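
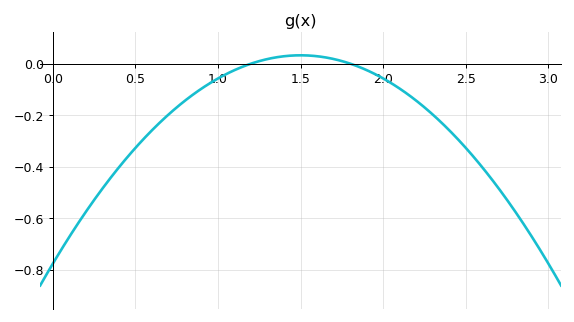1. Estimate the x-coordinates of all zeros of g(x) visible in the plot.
1.2, 1.8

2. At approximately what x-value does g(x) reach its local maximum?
1.5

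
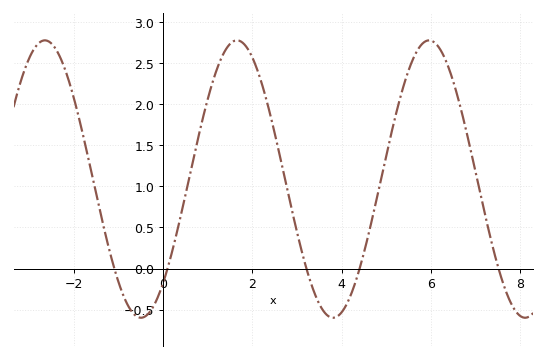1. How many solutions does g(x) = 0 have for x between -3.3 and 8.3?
5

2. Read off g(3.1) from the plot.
0.229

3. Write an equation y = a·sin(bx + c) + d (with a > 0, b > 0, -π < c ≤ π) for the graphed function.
y = 1.69sin(1.46x - 0.85) + 1.09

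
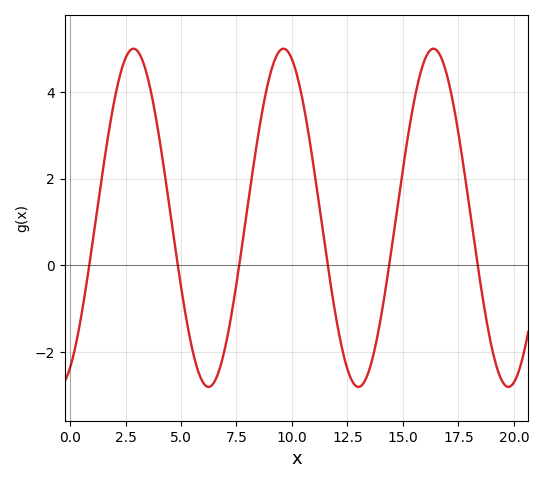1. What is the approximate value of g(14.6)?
0.795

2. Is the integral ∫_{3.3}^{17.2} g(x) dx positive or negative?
positive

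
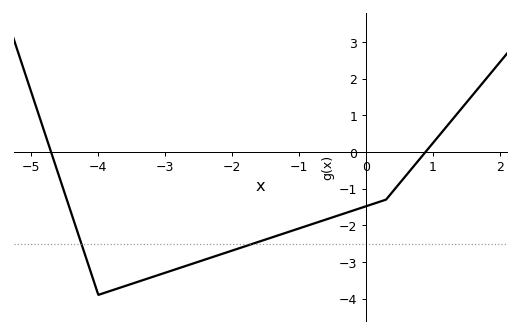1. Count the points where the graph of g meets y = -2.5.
2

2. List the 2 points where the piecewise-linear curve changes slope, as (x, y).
(-4, -3.9); (0.3, -1.3)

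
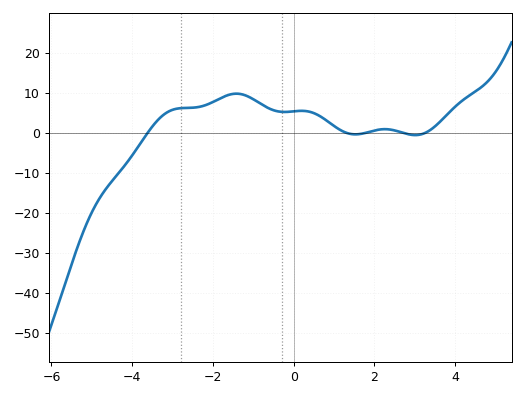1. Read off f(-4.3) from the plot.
-9.61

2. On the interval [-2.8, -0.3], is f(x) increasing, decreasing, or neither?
neither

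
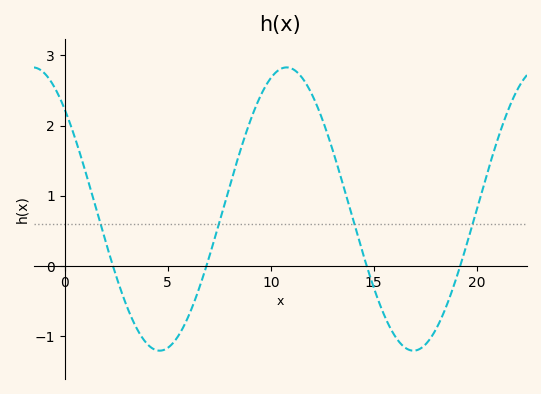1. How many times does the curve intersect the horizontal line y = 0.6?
4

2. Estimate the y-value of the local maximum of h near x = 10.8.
2.8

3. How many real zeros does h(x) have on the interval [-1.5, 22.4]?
4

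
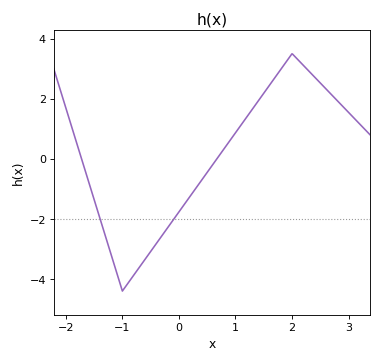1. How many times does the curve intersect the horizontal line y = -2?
2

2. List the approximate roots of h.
-1.7, 0.7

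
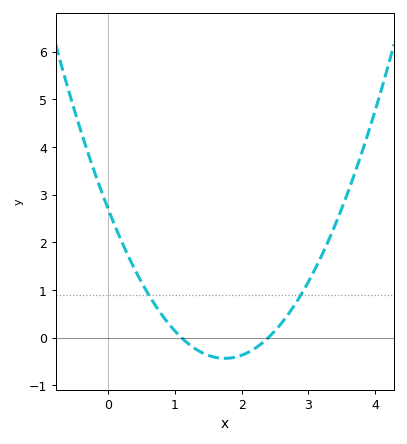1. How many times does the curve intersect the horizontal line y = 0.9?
2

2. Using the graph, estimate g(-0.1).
3.09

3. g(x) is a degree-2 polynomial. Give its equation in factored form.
y = 1.03(x - 1.1)(x - 2.4)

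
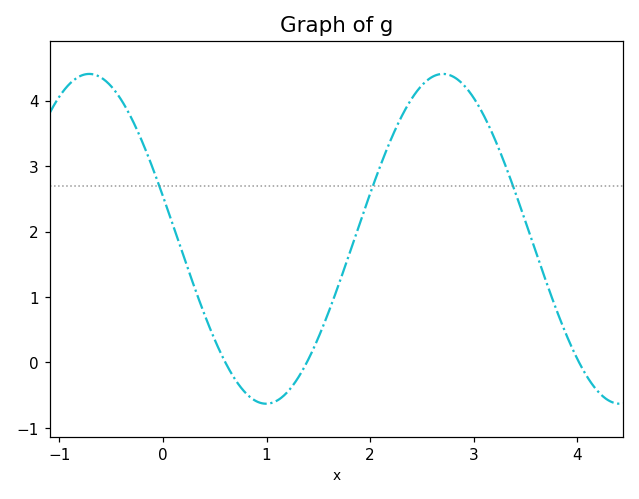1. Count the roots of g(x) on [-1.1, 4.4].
3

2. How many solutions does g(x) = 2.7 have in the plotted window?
3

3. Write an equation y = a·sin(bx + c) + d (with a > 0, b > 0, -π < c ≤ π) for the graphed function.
y = 2.52sin(1.8x + 2.9) + 1.89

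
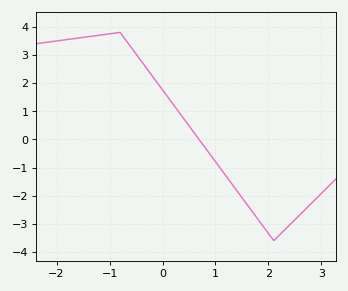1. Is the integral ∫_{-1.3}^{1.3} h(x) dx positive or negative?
positive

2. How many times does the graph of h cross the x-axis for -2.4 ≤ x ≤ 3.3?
1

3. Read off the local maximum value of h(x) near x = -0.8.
3.8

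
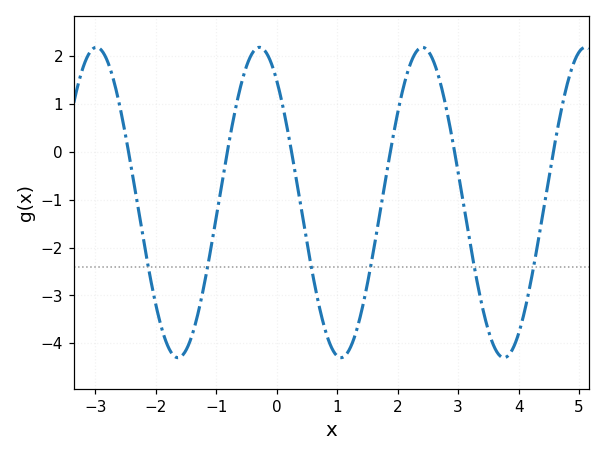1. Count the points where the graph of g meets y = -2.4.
6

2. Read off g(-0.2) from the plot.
2.11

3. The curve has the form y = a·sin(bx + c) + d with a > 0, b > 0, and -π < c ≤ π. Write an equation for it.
y = 3.24sin(2.33x + 2.24) - 1.06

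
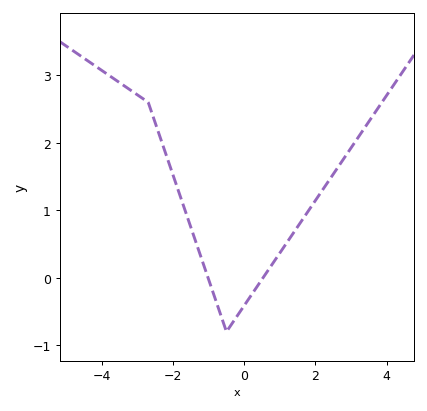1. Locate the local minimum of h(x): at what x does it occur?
-0.498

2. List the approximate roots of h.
-1.02, 0.529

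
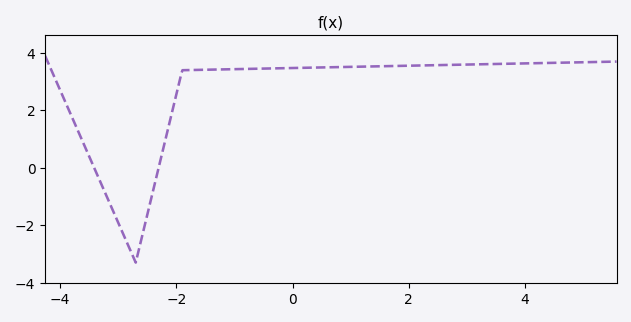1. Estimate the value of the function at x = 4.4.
3.65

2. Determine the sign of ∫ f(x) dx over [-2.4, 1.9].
positive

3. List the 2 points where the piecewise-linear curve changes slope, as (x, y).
(-2.7, -3.3); (-1.9, 3.4)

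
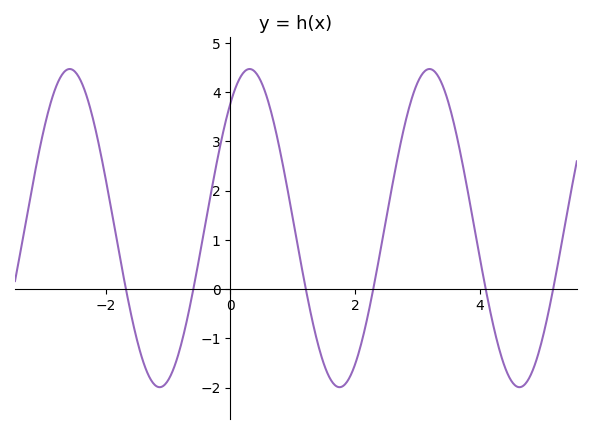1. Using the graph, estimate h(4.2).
-0.666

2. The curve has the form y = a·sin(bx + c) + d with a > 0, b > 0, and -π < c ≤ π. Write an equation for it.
y = 3.23sin(2.18x + 0.9) + 1.24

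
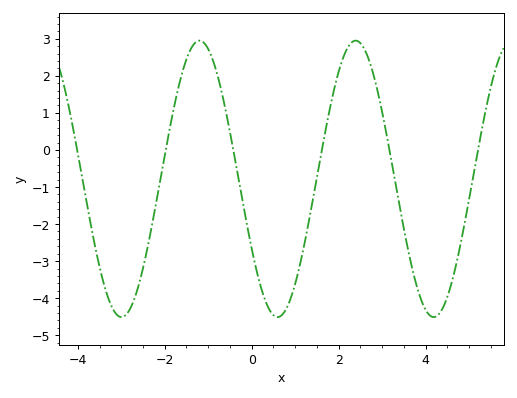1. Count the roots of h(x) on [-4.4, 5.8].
6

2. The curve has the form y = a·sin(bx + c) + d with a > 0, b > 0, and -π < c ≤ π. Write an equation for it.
y = 3.73sin(1.8x - 2.6) - 0.78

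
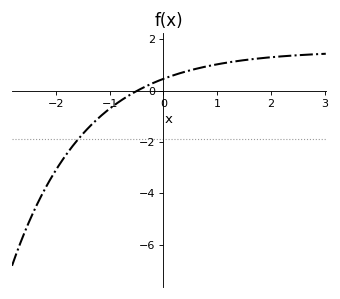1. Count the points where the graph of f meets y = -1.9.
1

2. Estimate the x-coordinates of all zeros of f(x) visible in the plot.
-0.485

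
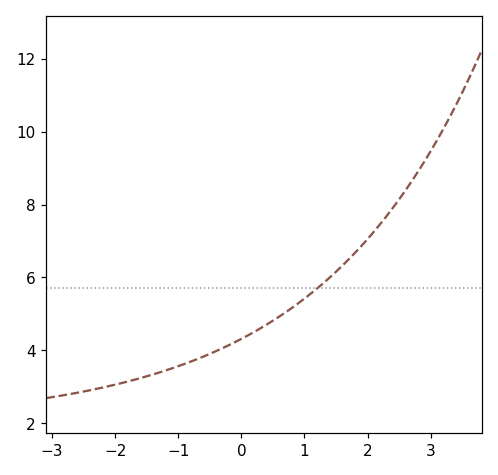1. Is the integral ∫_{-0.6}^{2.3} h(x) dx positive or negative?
positive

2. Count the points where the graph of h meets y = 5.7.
1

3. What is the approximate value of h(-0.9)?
3.62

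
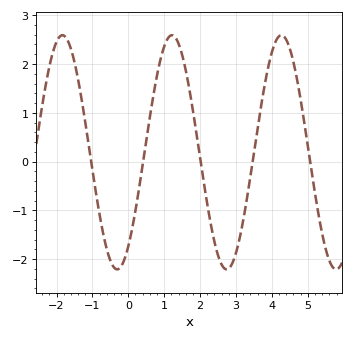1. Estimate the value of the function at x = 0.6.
0.9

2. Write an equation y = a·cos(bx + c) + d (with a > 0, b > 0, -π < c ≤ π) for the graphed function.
y = 2.4cos(2.1x - 2.5) + 0.19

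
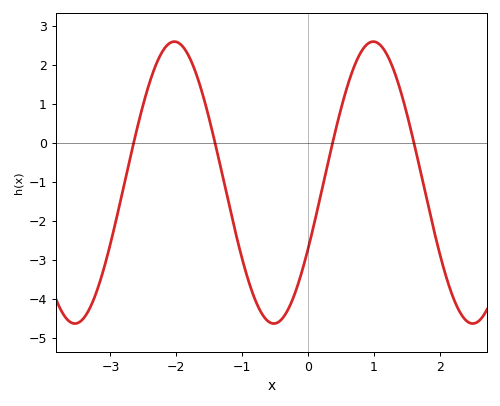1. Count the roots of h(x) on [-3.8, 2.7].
4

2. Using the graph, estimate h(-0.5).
-4.64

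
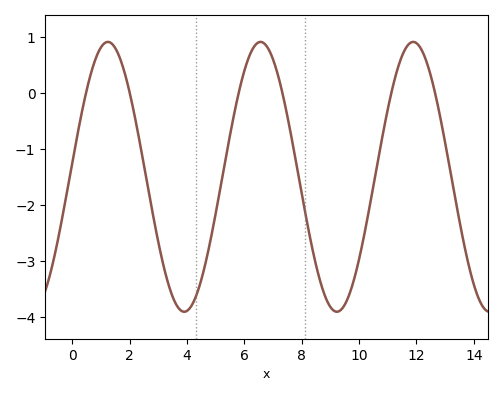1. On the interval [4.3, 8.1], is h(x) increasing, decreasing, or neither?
neither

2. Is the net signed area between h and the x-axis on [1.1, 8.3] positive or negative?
negative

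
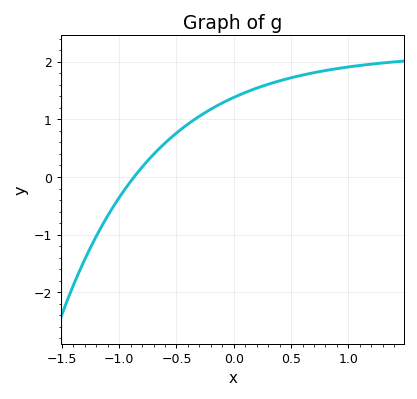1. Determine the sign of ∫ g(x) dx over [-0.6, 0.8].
positive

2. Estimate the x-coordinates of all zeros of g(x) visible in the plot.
-0.87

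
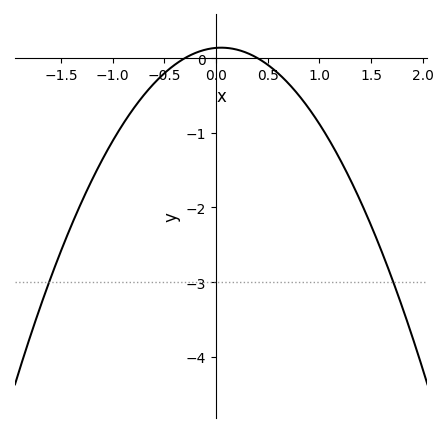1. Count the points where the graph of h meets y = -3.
2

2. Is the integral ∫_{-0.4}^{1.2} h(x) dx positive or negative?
negative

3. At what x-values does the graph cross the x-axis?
-0.3, 0.4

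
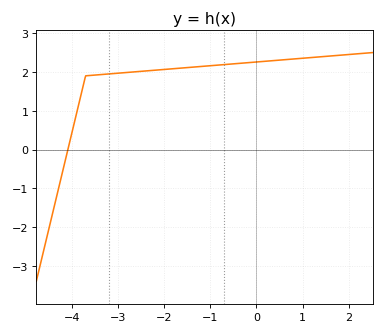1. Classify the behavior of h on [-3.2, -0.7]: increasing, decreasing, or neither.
increasing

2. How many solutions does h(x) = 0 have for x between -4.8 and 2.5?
1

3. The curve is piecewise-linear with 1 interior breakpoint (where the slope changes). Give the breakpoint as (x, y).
(-3.7, 1.9)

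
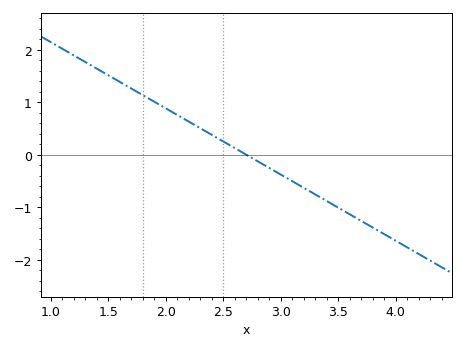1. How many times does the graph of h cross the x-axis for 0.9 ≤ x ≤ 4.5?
1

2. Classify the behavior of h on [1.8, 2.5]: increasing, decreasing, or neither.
decreasing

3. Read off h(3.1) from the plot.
-0.5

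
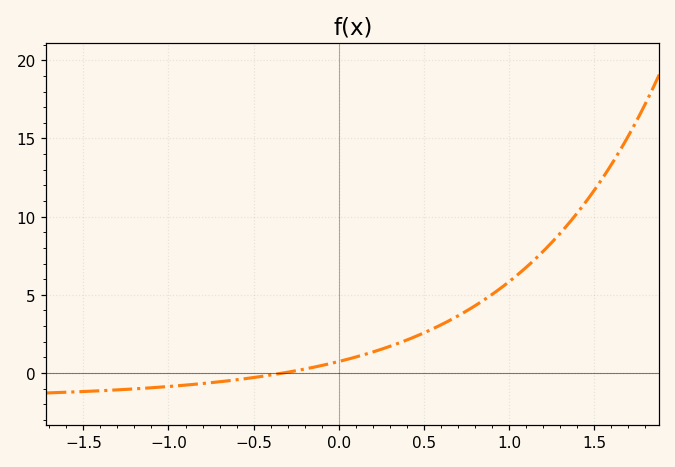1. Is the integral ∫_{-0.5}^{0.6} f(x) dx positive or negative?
positive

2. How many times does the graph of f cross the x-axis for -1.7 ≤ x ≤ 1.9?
1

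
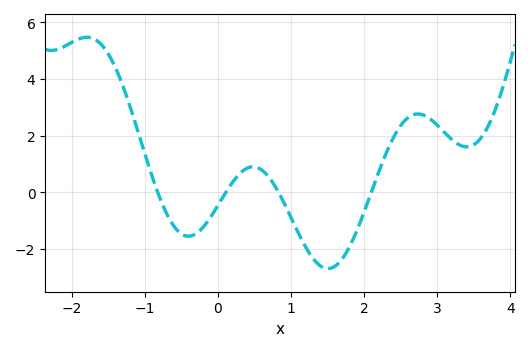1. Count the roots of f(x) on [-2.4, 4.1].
4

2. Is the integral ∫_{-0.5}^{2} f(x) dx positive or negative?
negative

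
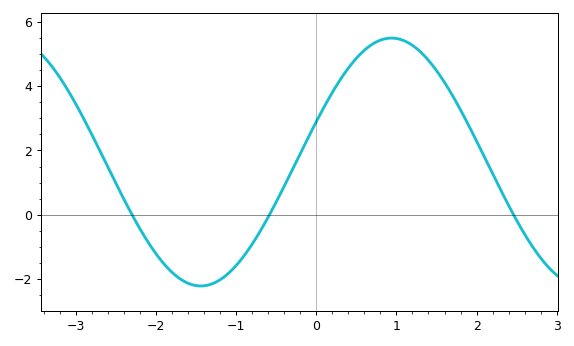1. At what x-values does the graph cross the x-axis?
-2.3, -0.6, 2.5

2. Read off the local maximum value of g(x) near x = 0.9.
5.4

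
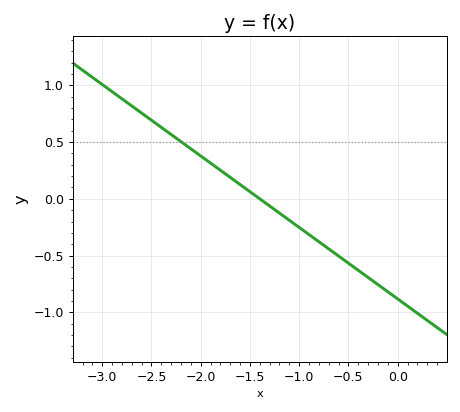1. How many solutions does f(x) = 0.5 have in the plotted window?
1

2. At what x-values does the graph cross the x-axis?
-1.4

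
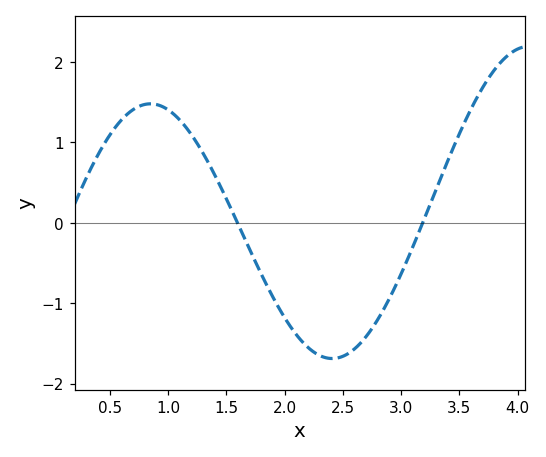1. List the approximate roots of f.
1.6, 3.19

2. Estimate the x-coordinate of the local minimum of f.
2.41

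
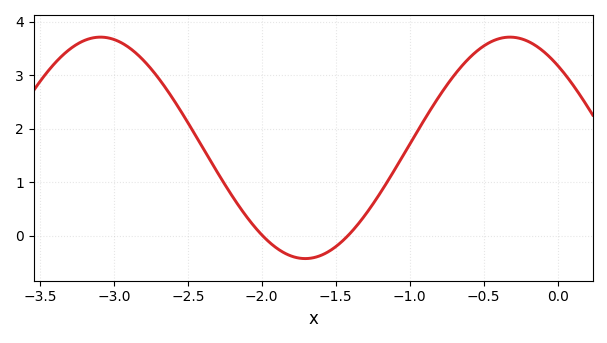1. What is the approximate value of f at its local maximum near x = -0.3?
3.71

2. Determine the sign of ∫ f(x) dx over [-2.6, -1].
positive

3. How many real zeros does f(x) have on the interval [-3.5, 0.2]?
2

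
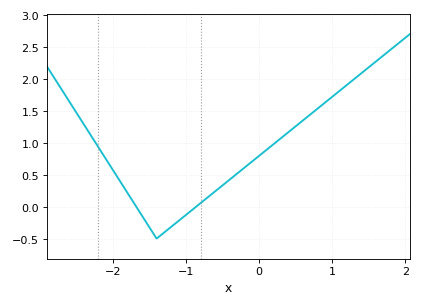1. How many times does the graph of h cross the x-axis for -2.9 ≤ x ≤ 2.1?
2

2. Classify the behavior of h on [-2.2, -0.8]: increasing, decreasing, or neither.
neither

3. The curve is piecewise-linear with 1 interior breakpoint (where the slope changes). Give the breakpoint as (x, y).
(-1.4, -0.5)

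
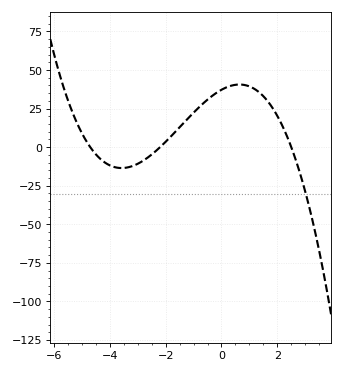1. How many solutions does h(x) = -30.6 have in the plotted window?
1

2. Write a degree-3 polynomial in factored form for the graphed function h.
y = -1.44(x + 4.7)(x + 2.2)(x - 2.5)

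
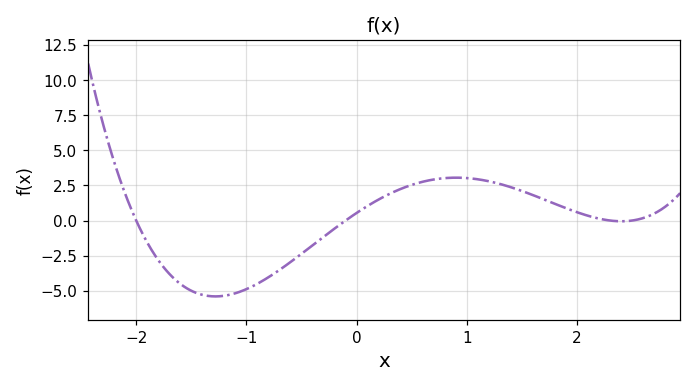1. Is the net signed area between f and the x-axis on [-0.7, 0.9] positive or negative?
positive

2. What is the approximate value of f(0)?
0.54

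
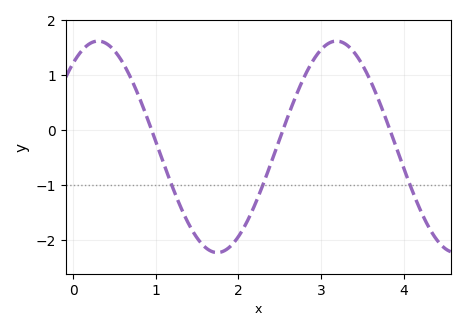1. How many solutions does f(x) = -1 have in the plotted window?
3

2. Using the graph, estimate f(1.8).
-2.2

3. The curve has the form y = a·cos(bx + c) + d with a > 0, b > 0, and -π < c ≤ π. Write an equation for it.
y = 1.92cos(2.2x - 0.66) - 0.3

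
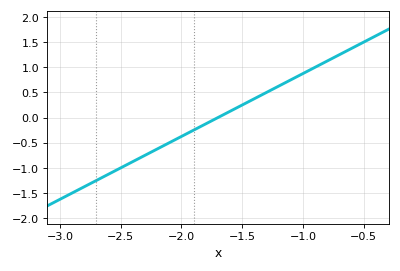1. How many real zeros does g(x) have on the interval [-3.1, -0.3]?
1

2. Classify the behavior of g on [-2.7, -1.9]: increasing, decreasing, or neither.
increasing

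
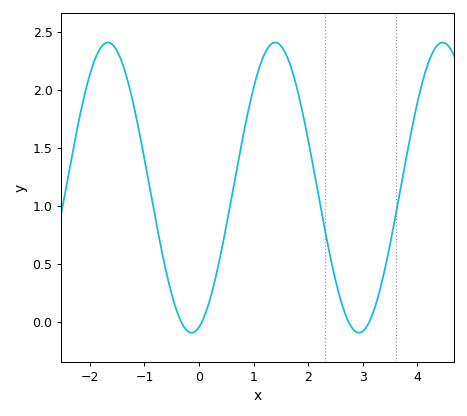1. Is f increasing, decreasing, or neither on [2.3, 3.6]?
neither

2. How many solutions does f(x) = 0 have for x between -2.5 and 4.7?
4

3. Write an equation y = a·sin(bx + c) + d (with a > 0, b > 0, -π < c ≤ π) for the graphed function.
y = 1.25sin(2.05x - 1.29) + 1.16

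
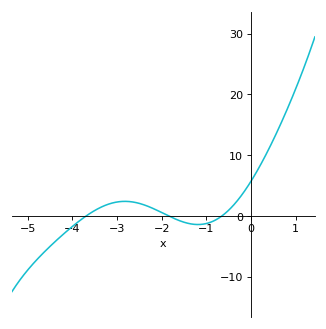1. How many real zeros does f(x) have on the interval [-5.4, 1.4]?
3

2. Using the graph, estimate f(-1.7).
0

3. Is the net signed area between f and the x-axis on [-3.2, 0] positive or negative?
positive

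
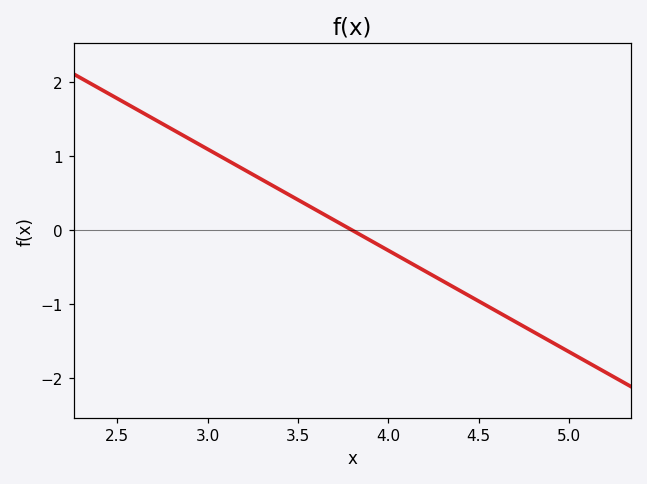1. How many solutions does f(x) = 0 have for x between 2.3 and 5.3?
1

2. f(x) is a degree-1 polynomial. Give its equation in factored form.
y = -1.37(x - 3.8)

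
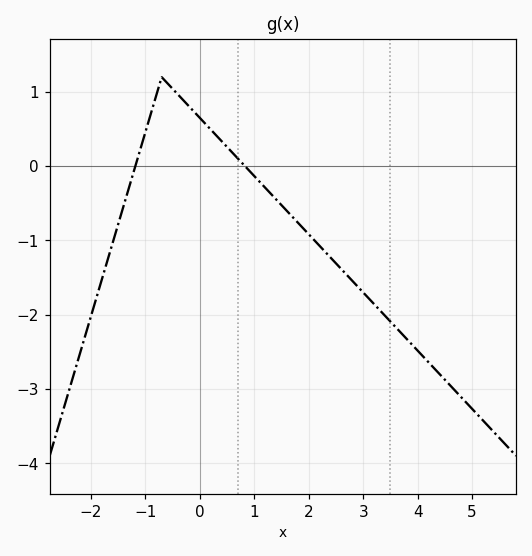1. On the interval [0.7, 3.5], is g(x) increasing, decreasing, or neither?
decreasing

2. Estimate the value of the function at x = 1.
-0.1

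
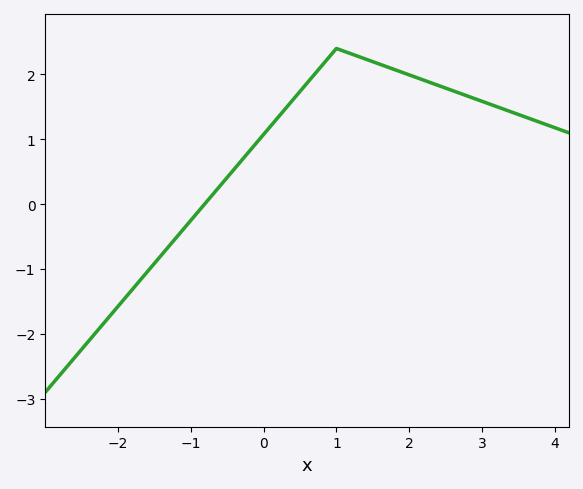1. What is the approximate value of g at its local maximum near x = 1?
2.4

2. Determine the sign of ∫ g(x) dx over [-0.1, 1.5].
positive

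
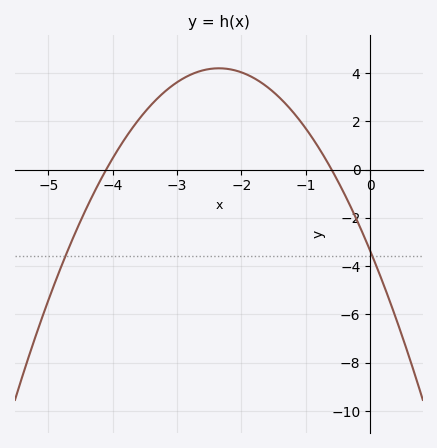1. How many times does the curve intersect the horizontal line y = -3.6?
2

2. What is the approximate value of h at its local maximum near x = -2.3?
4.2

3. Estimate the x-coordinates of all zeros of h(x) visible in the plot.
-4.1, -0.6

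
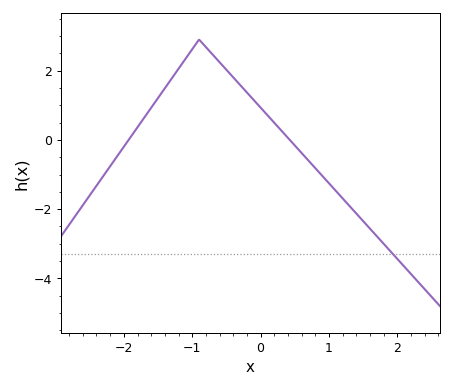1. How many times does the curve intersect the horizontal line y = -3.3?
1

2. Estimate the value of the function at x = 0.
1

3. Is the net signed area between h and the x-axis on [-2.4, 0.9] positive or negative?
positive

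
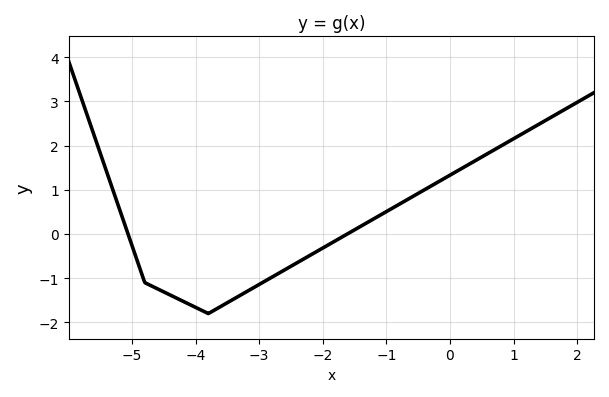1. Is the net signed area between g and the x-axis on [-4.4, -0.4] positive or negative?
negative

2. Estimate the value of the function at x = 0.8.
1.99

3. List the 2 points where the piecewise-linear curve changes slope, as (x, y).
(-4.8, -1.1); (-3.8, -1.8)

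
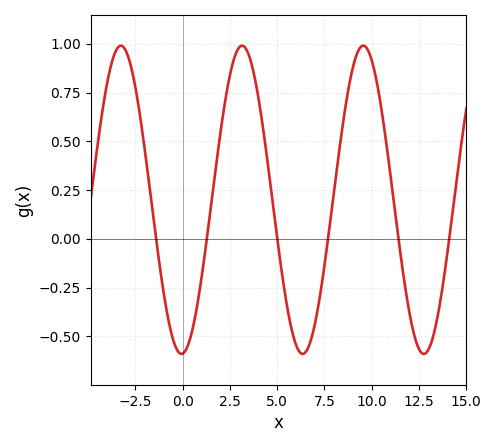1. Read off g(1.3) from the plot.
0.02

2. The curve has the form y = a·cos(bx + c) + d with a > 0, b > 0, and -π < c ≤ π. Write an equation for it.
y = 0.79cos(0.98x - 3.1) + 0.2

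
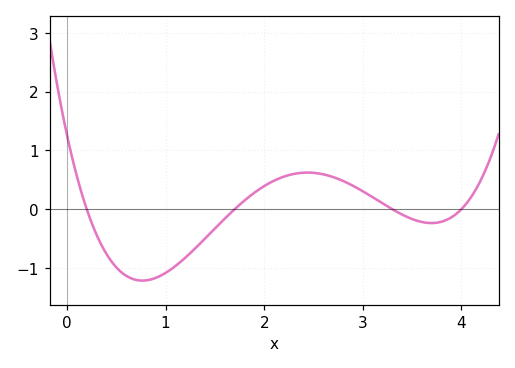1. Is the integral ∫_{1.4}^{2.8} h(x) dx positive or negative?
positive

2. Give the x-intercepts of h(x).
0.2, 1.7, 3.3, 4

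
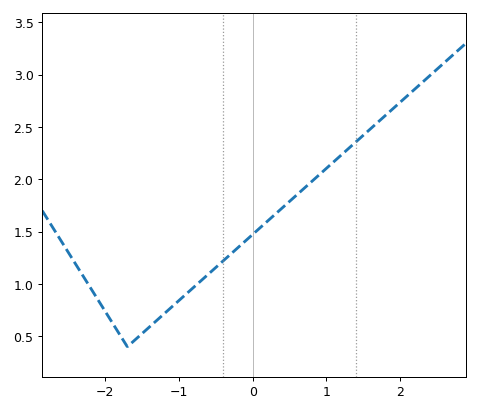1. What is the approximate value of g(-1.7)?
0.4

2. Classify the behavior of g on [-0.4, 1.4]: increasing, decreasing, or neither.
increasing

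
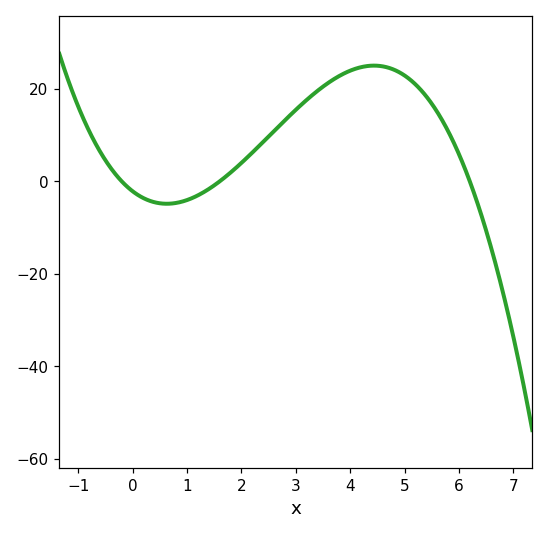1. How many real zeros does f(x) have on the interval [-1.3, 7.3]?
3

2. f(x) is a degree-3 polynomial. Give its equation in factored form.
y = -1.08(x + 0.2)(x - 1.6)(x - 6.2)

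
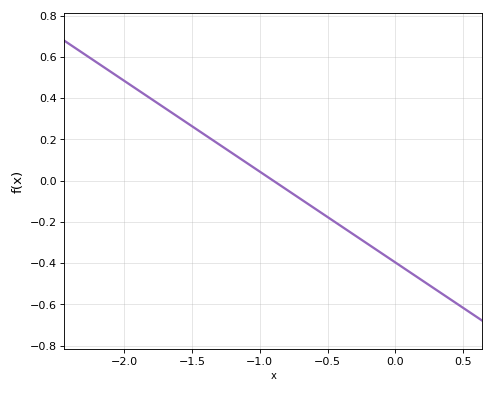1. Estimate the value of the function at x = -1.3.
0.176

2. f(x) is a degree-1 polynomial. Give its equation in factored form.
y = -0.44(x + 0.9)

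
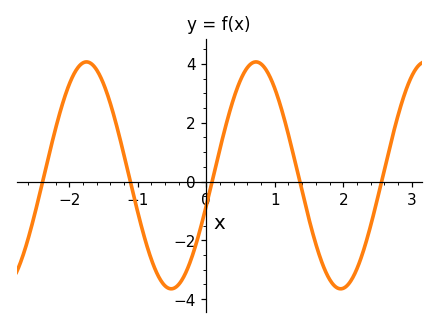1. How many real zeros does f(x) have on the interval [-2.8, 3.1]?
5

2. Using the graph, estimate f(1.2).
1.6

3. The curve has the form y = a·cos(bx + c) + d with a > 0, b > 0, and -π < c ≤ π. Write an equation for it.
y = 3.86cos(2.5x - 1.8) + 0.21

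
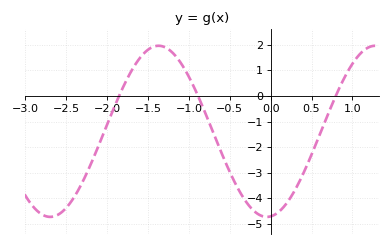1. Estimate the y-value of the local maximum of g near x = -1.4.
2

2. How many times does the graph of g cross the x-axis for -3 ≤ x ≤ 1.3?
3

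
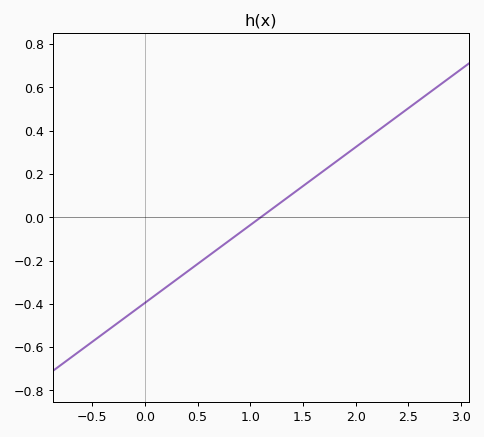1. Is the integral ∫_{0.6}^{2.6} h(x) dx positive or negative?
positive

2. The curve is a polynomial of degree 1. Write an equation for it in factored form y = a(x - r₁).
y = 0.36(x - 1.1)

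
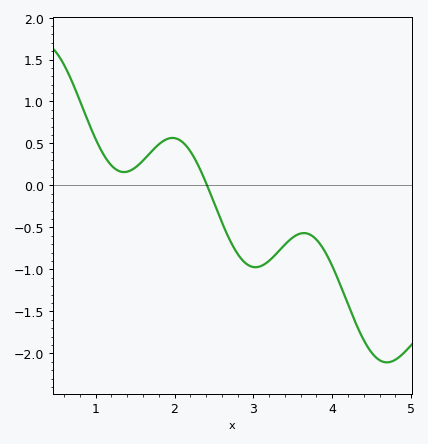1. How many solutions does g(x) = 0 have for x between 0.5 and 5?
1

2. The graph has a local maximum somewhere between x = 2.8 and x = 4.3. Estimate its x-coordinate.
3.6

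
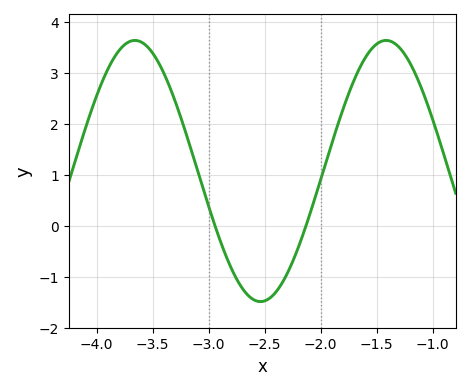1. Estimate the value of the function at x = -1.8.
2.28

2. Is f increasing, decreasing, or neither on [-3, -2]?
neither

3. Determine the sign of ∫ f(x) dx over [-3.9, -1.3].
positive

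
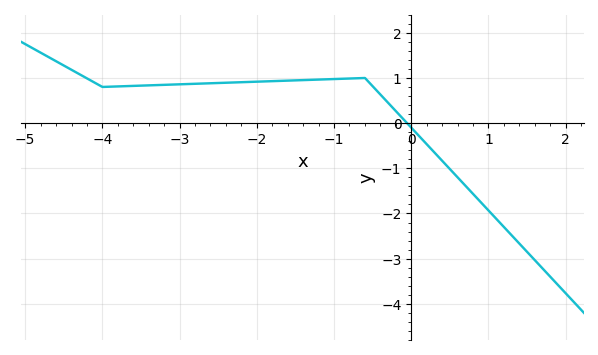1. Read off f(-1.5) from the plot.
0.9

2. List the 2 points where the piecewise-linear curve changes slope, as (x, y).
(-4, 0.8); (-0.6, 1)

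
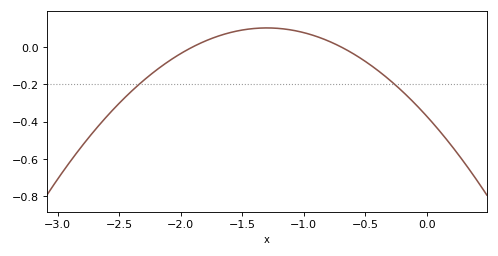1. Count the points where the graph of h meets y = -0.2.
2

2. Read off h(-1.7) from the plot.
0.06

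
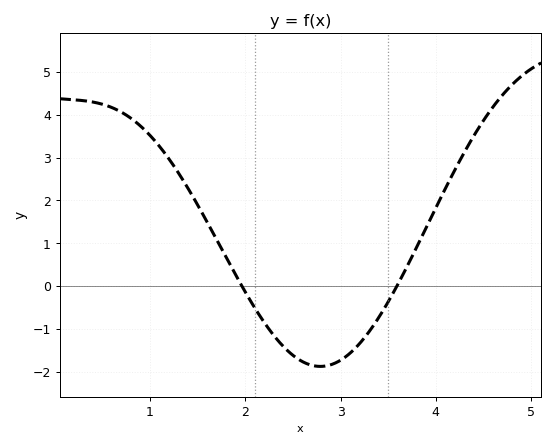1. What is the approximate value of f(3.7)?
0.5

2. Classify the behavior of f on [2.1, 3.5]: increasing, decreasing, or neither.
neither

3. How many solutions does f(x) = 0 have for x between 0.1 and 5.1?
2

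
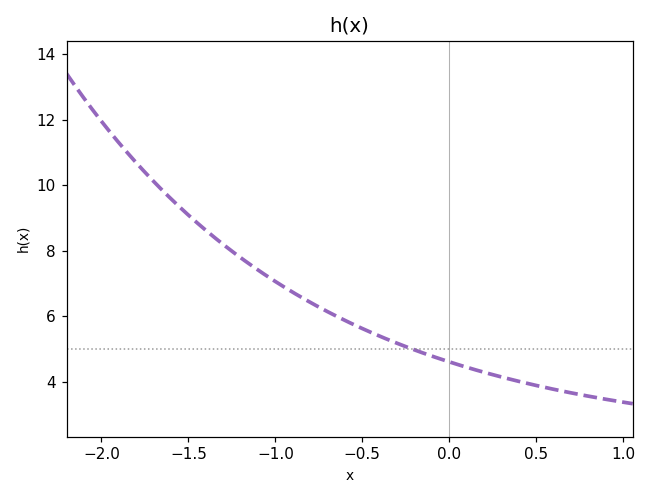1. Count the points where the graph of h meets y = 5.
1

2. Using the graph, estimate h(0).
4.6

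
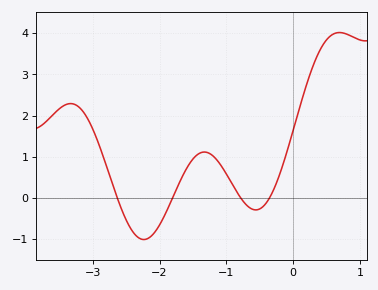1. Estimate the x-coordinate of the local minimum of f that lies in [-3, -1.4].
-2.23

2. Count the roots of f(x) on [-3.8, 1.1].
4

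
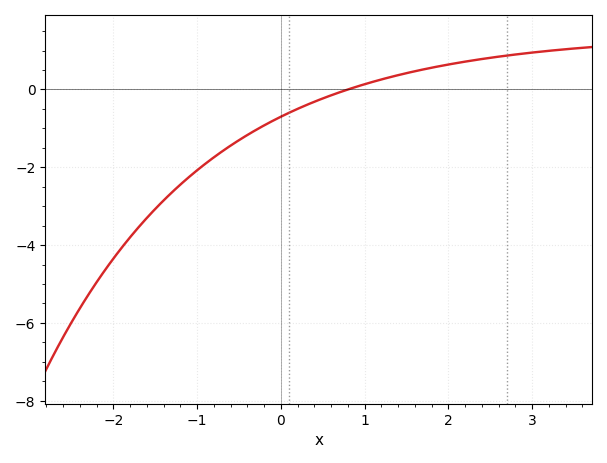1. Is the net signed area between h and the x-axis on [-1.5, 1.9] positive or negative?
negative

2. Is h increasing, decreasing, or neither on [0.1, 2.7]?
increasing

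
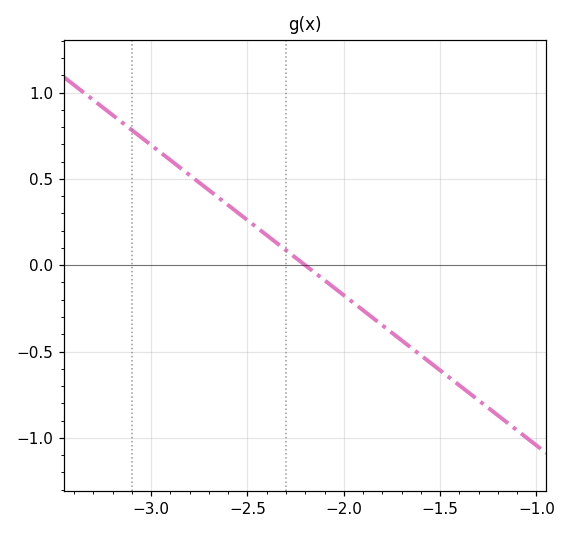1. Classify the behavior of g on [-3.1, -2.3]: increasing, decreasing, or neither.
decreasing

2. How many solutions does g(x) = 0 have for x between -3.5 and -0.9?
1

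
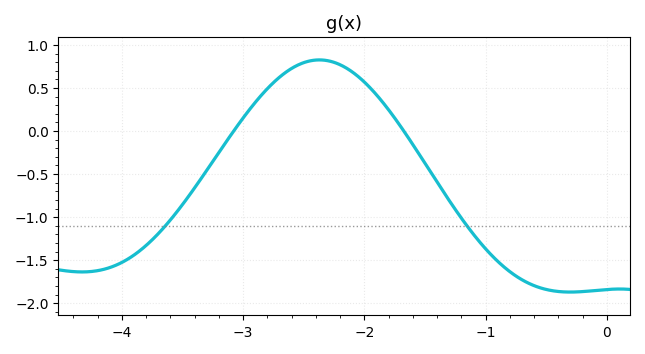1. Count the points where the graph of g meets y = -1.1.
2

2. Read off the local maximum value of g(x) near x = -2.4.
0.85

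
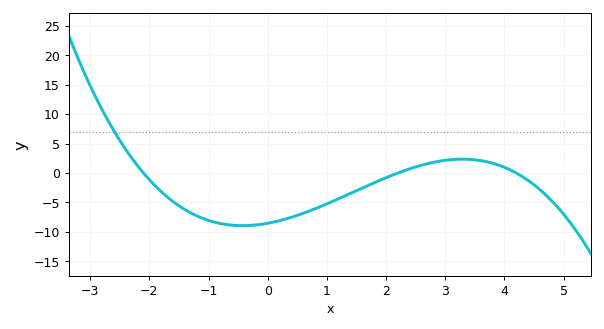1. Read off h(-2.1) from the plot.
0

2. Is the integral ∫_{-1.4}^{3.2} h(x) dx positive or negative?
negative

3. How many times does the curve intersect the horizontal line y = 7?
1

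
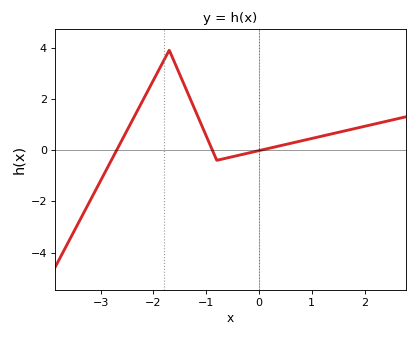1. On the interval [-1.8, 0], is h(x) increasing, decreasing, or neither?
neither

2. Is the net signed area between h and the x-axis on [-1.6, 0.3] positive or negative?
positive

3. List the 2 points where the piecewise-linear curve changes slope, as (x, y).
(-1.7, 3.9); (-0.8, -0.4)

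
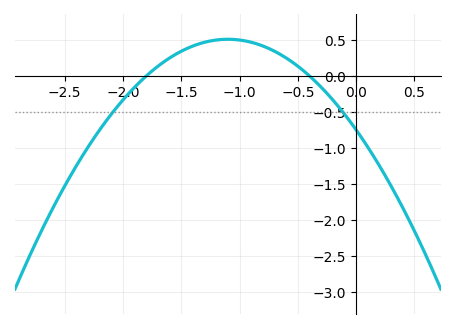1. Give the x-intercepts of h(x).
-1.8, -0.4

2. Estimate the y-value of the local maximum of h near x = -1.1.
0.5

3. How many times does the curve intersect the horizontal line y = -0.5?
2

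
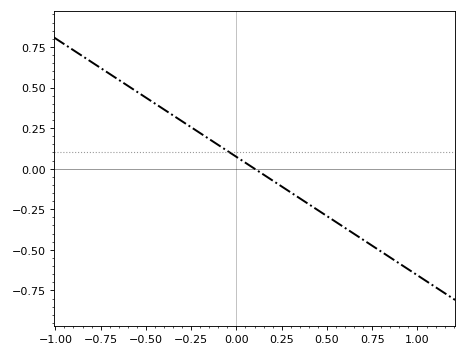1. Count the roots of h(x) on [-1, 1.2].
1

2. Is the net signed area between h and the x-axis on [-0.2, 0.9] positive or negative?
negative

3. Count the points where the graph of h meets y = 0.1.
1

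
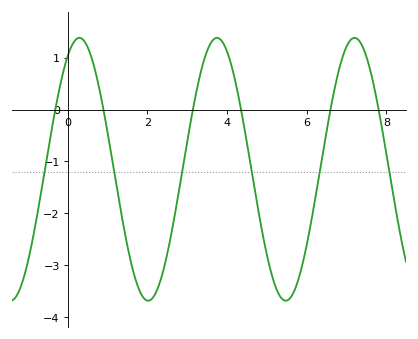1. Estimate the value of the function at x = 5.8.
-3.25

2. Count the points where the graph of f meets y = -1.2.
6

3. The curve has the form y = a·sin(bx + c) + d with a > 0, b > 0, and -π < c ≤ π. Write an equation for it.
y = 2.53sin(1.82x + 1.03) - 1.15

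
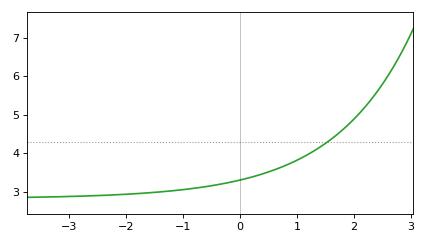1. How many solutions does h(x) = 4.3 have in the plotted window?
1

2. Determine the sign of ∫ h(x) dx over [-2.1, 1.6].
positive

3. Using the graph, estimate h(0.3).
3.42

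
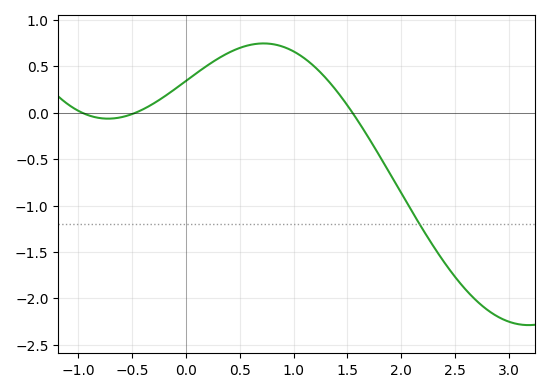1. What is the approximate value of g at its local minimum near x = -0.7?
-0.05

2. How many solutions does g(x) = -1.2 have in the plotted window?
1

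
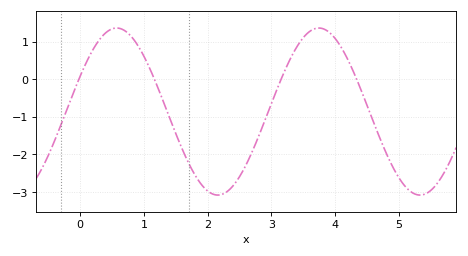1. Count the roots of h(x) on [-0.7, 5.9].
4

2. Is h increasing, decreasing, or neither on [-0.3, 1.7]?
neither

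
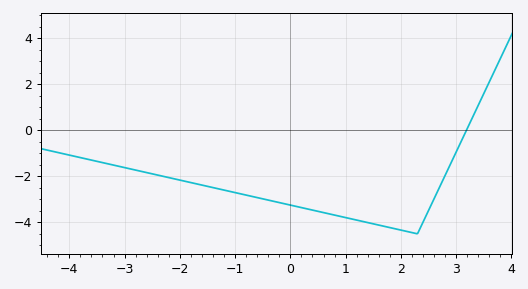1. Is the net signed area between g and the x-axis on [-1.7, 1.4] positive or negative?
negative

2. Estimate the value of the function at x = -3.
-1.62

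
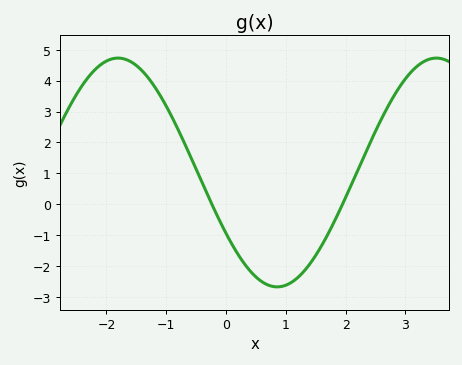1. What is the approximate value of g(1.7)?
-0.979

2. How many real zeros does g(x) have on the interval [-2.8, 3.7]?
2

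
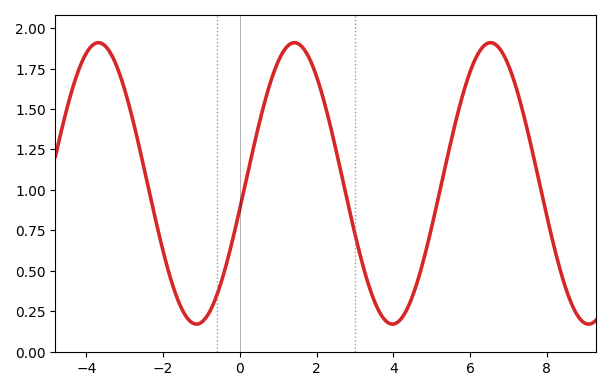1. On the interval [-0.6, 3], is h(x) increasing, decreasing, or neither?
neither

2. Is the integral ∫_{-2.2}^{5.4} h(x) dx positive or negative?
positive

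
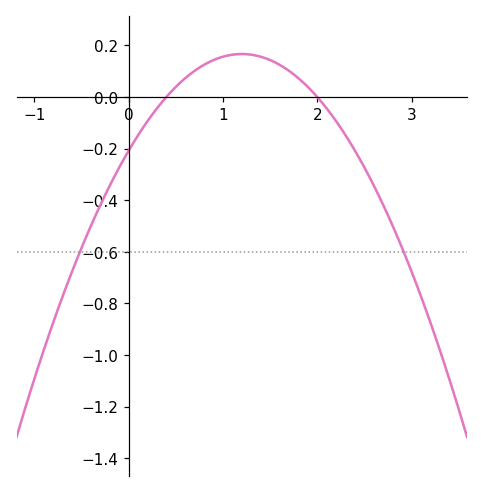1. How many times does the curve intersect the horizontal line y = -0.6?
2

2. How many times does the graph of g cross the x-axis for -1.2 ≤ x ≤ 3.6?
2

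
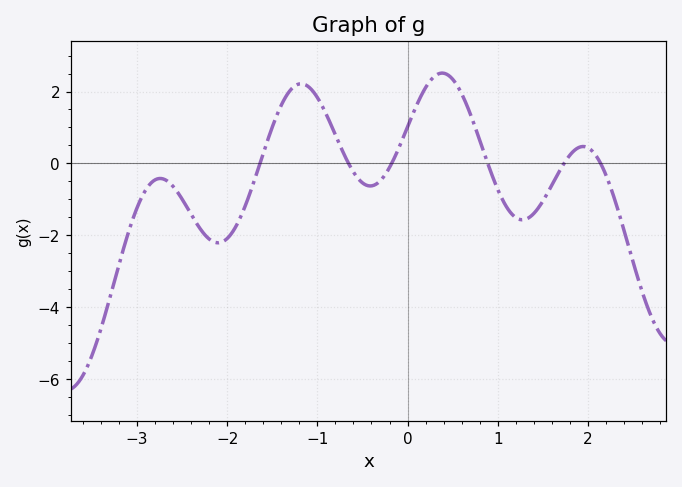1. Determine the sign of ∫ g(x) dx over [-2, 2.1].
positive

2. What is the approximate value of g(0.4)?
2.6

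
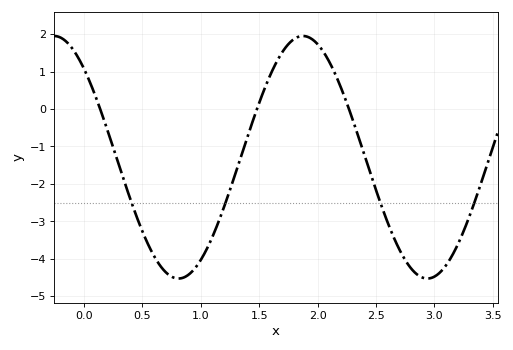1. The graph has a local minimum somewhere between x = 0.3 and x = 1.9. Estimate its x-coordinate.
0.809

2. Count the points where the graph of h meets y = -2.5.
4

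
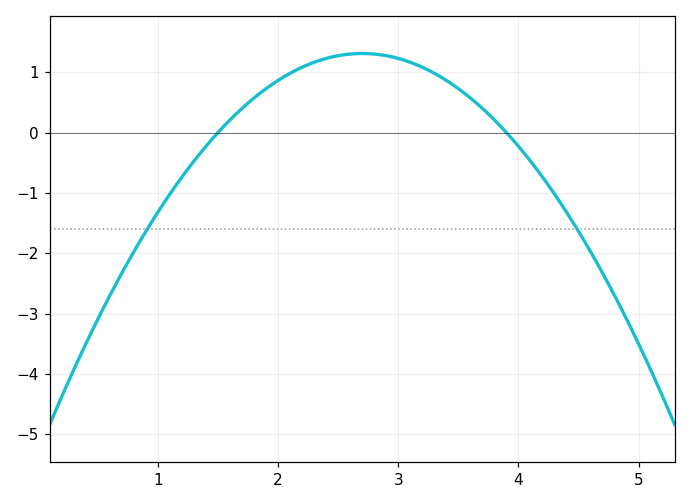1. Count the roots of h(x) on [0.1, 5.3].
2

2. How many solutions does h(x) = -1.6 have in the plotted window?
2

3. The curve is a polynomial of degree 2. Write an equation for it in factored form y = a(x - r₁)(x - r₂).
y = -0.91(x - 1.5)(x - 3.9)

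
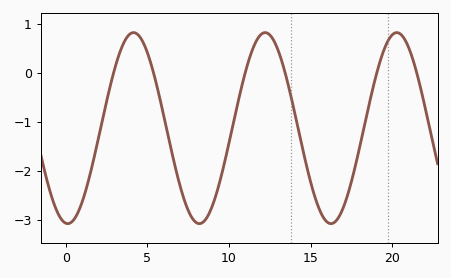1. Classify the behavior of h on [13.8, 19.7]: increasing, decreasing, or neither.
neither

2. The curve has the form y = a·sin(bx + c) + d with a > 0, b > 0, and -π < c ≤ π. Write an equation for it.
y = 1.95sin(0.78x - 1.7) - 1.13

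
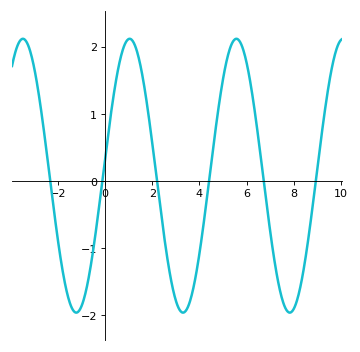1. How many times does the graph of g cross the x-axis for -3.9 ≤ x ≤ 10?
6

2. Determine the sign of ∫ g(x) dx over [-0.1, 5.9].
positive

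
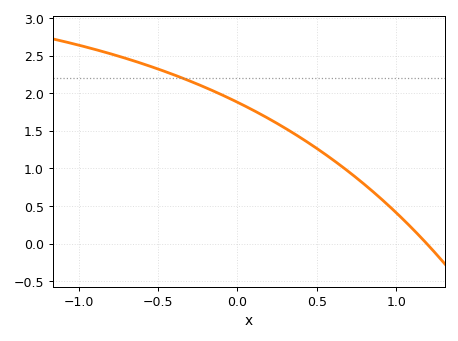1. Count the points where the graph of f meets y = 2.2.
1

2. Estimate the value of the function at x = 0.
1.88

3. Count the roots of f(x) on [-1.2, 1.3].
1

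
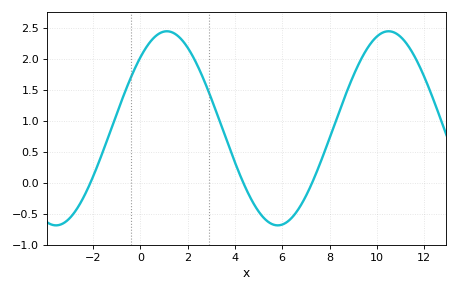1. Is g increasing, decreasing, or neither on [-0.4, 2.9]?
neither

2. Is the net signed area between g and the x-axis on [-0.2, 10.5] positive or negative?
positive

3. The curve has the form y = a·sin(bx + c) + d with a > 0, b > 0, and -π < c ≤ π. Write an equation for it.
y = 1.57sin(0.67x + 0.82) + 0.88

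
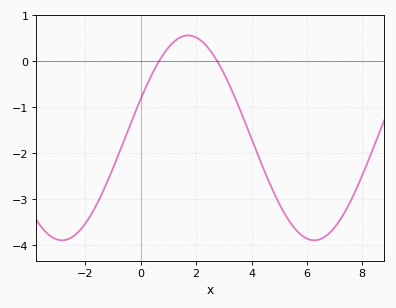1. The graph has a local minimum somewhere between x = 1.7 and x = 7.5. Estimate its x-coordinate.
6.27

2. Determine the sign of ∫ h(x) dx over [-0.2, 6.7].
negative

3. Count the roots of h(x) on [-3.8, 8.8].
2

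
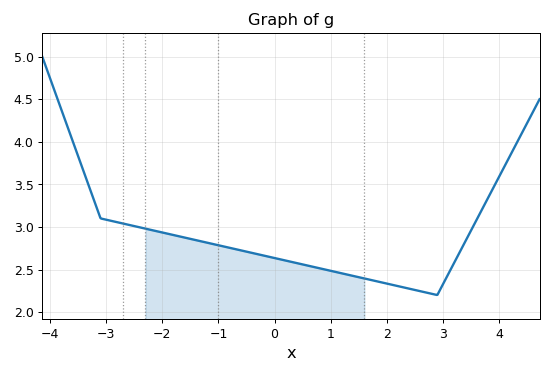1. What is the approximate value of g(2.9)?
2.2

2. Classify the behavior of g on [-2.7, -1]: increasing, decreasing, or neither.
decreasing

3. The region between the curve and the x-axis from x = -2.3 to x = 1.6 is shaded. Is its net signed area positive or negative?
positive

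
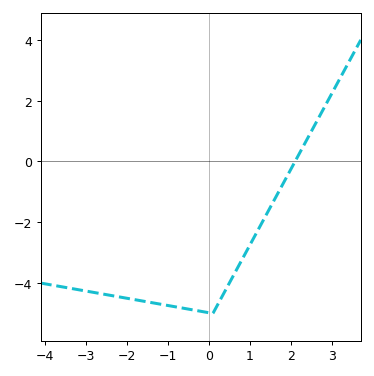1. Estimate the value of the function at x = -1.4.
-4.64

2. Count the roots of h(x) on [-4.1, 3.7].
1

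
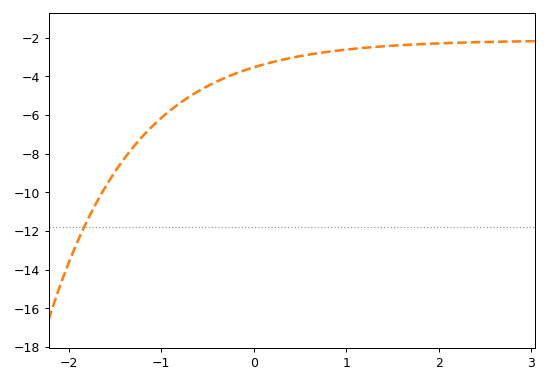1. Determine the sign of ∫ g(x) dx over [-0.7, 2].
negative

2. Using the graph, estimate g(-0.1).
-3.69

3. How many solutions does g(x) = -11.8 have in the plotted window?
1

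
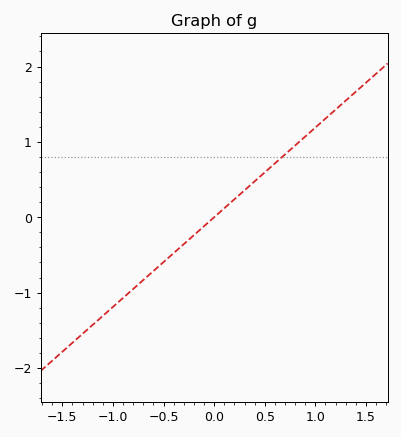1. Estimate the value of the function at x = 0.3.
0.4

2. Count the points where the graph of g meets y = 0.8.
1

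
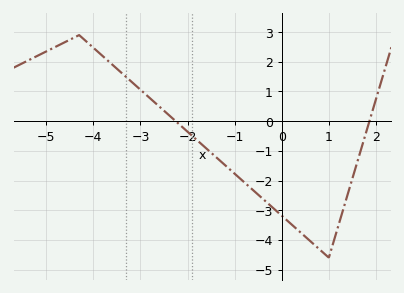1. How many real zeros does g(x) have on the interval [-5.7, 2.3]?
2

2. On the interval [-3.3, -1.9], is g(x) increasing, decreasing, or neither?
decreasing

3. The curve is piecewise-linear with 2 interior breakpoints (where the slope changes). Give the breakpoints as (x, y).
(-4.3, 2.9); (1, -4.6)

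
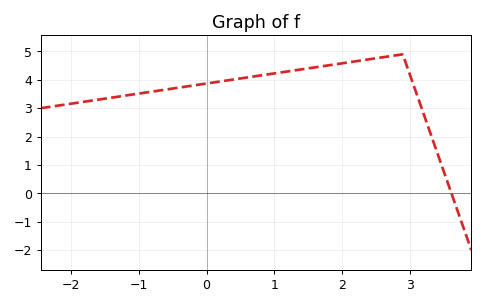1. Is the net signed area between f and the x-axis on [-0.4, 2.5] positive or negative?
positive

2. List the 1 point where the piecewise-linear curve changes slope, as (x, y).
(2.9, 4.9)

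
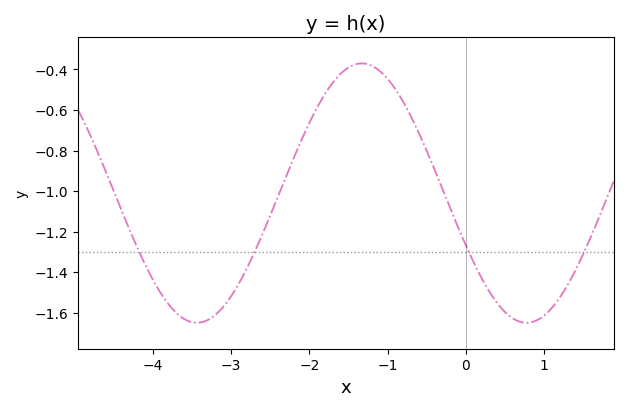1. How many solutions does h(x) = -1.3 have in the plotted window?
4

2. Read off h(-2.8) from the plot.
-1.38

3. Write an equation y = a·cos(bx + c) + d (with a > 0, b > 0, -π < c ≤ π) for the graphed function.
y = 0.64cos(1.5x + 2) - 1.01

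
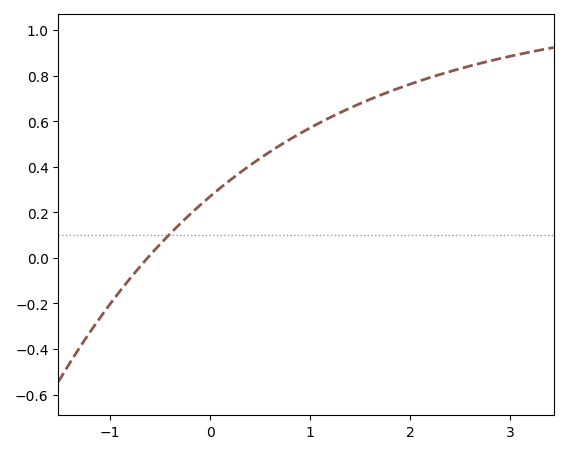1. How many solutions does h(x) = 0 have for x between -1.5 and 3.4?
1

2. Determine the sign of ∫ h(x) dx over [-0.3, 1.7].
positive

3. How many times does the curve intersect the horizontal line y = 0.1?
1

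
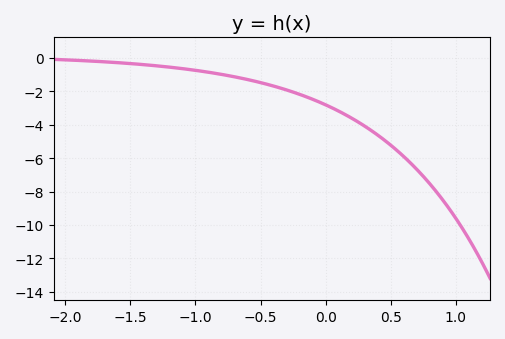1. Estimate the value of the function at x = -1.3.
-0.462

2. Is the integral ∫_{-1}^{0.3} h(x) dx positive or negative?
negative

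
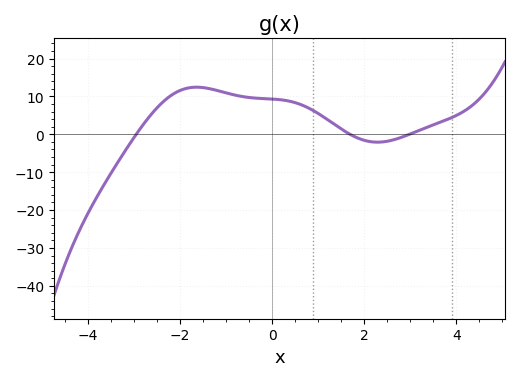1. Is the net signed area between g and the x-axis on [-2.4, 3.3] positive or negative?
positive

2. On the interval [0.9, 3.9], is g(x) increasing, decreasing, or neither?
neither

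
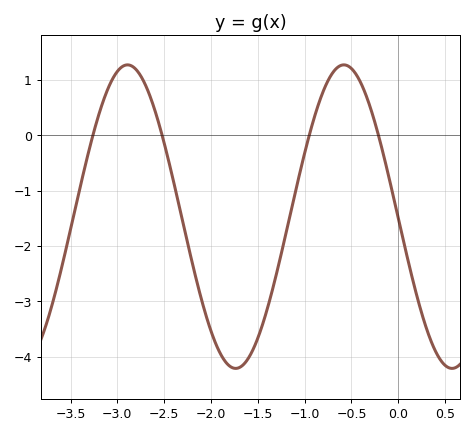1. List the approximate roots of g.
-3.3, -2.5, -1, -0.2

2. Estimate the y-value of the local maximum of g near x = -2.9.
1.3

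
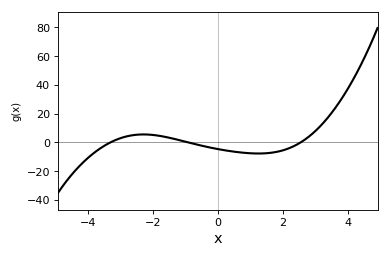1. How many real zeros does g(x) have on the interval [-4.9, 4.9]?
3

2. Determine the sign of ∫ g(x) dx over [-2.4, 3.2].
negative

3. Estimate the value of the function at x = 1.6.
-7.28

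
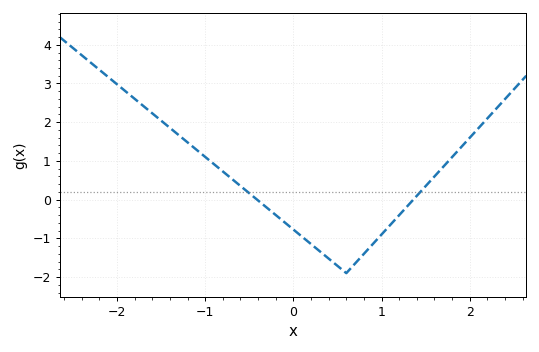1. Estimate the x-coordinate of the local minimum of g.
0.6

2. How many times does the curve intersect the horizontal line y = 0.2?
2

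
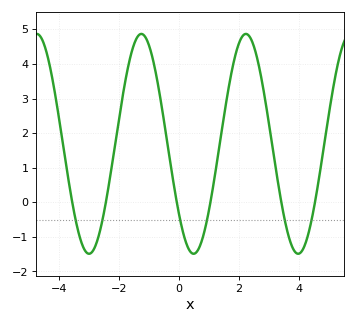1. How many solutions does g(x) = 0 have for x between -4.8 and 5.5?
6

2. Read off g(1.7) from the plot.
3.5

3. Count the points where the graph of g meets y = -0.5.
6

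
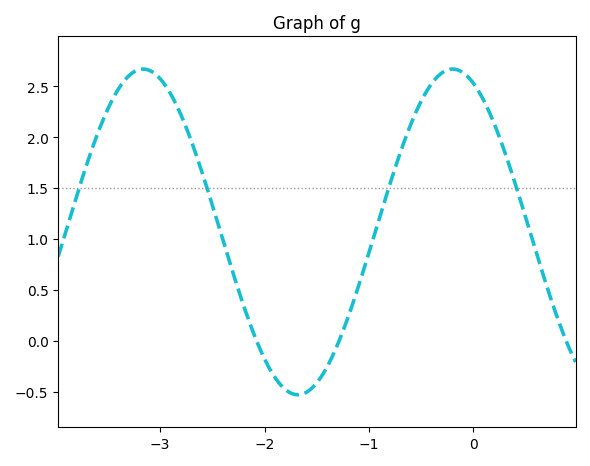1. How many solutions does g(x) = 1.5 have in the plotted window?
4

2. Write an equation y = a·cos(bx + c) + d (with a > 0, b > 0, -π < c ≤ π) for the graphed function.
y = 1.6cos(2.1x + 0.42) + 1.07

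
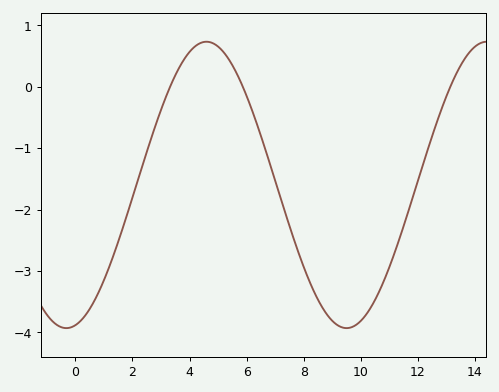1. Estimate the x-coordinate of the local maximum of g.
4.6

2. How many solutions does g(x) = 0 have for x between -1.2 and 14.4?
3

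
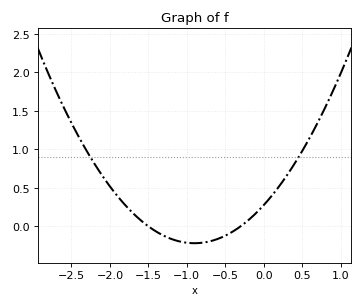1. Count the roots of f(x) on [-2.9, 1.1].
2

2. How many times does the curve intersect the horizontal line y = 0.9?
2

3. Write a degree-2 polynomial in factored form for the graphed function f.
y = 0.61(x + 1.5)(x + 0.3)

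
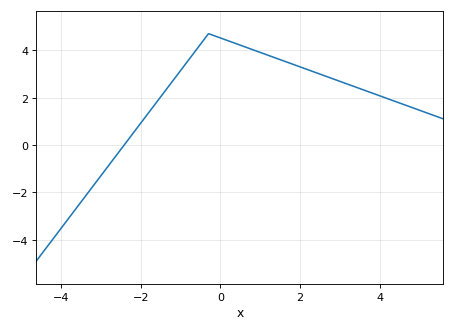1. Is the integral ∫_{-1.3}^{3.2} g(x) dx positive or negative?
positive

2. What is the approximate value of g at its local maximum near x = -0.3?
4.7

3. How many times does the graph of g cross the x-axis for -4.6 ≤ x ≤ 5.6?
1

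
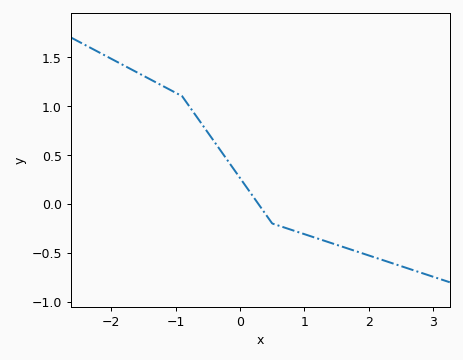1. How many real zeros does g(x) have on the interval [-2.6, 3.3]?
1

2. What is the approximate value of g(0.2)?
0.079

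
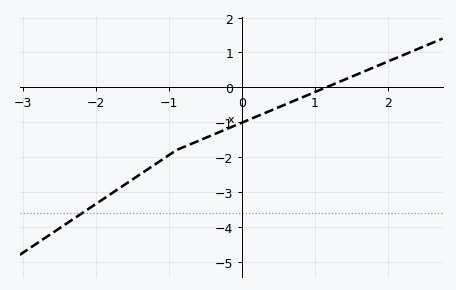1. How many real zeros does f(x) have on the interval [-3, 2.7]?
1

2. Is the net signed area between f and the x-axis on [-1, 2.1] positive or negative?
negative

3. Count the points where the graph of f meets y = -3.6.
1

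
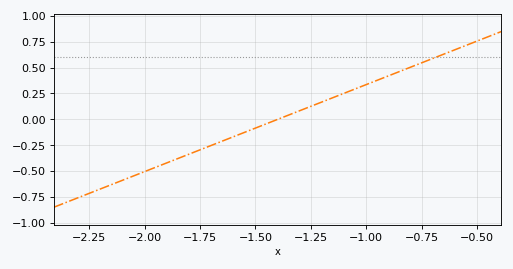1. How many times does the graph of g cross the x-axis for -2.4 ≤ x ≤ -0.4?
1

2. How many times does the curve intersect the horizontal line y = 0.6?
1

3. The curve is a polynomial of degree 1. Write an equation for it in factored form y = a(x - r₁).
y = 0.84(x + 1.4)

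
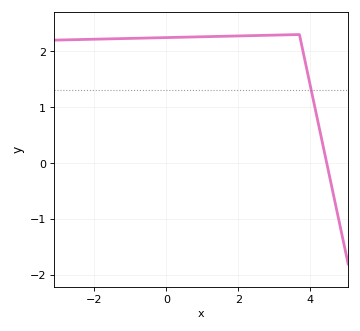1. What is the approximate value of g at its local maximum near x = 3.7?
2.3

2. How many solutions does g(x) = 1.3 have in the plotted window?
1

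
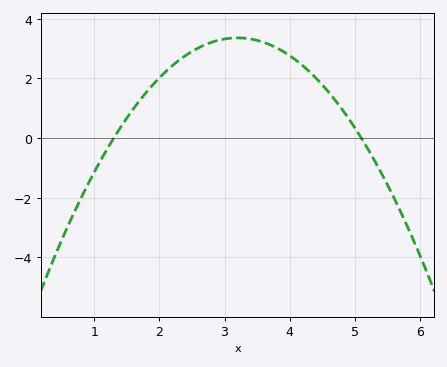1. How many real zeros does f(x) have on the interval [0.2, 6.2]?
2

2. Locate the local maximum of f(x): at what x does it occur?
3.2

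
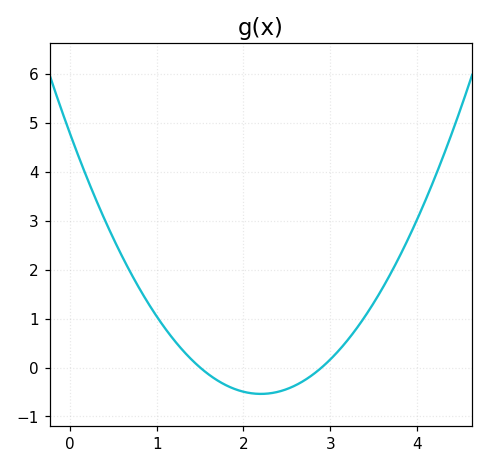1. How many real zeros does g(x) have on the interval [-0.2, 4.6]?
2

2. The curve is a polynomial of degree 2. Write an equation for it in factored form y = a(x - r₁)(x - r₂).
y = 1.1(x - 1.5)(x - 2.9)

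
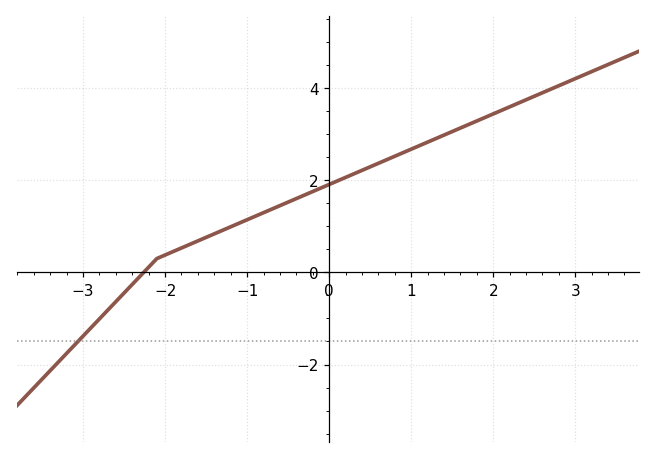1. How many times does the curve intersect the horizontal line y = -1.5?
1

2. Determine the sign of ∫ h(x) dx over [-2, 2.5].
positive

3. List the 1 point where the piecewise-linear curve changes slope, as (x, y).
(-2.1, 0.3)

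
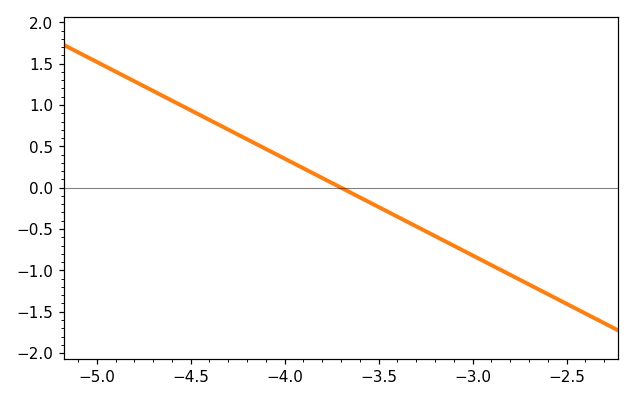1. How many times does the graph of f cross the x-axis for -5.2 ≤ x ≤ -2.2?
1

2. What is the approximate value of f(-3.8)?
0.1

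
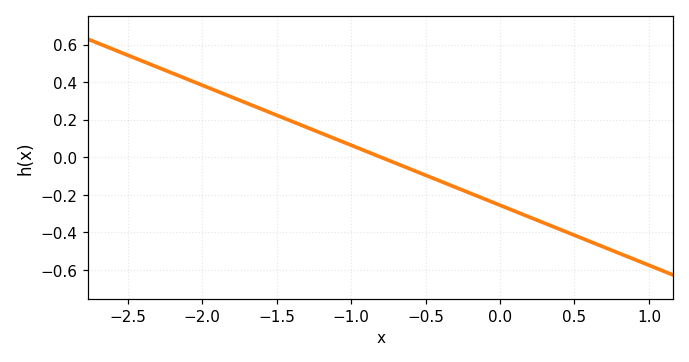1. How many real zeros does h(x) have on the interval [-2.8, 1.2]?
1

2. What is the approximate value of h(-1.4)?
0.192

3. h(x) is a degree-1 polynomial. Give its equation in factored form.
y = -0.32(x + 0.8)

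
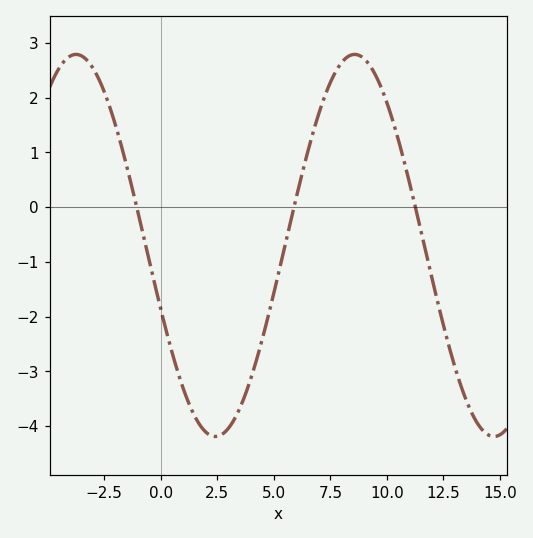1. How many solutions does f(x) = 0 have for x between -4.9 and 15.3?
3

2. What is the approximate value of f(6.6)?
1.16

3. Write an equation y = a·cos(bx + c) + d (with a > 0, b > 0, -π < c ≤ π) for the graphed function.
y = 3.49cos(0.51x + 1.91) - 0.7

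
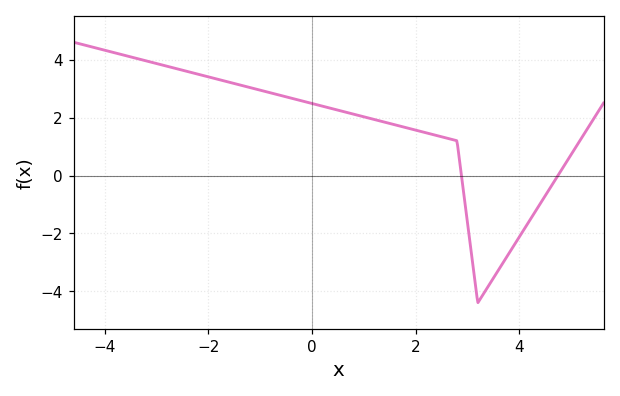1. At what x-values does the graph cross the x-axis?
2.89, 4.75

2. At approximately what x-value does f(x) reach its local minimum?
3.2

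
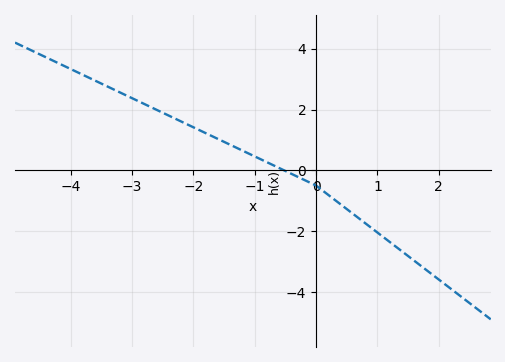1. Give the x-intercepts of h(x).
-0.6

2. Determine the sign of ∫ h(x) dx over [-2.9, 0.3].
positive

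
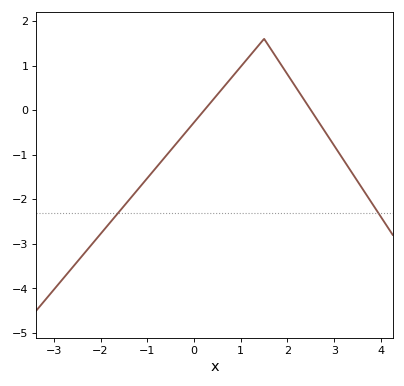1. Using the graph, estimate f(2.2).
0.481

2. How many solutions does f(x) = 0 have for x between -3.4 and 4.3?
2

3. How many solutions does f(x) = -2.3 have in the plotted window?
2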